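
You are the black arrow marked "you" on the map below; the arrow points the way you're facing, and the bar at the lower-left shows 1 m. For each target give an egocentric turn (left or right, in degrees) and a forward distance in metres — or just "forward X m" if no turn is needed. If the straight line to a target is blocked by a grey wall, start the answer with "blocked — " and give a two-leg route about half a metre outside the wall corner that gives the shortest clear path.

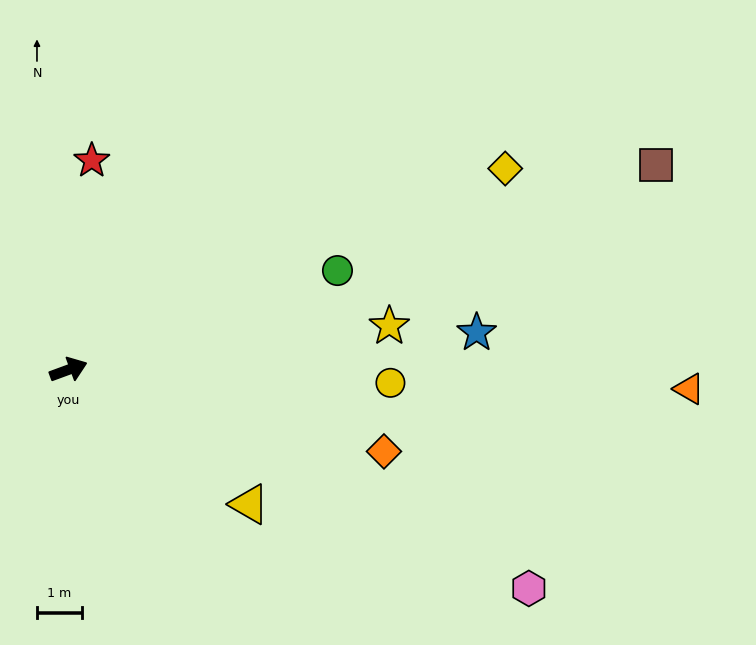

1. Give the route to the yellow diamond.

turn left 5°, forward 10.8 m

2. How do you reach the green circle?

forward 6.4 m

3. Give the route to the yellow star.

turn right 12°, forward 7.2 m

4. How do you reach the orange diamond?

turn right 35°, forward 7.3 m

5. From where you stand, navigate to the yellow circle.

turn right 23°, forward 7.2 m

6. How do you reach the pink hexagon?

turn right 46°, forward 11.4 m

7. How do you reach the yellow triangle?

turn right 57°, forward 5.0 m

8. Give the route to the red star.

turn left 63°, forward 4.7 m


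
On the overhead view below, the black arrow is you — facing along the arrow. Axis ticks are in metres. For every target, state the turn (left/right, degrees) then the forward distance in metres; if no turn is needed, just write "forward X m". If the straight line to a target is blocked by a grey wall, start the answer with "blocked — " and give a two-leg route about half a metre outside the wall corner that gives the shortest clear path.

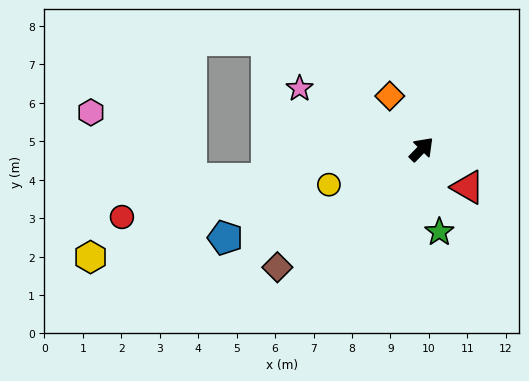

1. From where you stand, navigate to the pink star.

turn left 108°, forward 3.5 m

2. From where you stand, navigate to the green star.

turn right 124°, forward 2.2 m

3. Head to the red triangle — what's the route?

turn right 85°, forward 1.6 m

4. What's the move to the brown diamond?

turn left 174°, forward 4.8 m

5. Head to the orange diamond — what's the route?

turn left 75°, forward 1.6 m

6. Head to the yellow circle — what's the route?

turn left 155°, forward 2.6 m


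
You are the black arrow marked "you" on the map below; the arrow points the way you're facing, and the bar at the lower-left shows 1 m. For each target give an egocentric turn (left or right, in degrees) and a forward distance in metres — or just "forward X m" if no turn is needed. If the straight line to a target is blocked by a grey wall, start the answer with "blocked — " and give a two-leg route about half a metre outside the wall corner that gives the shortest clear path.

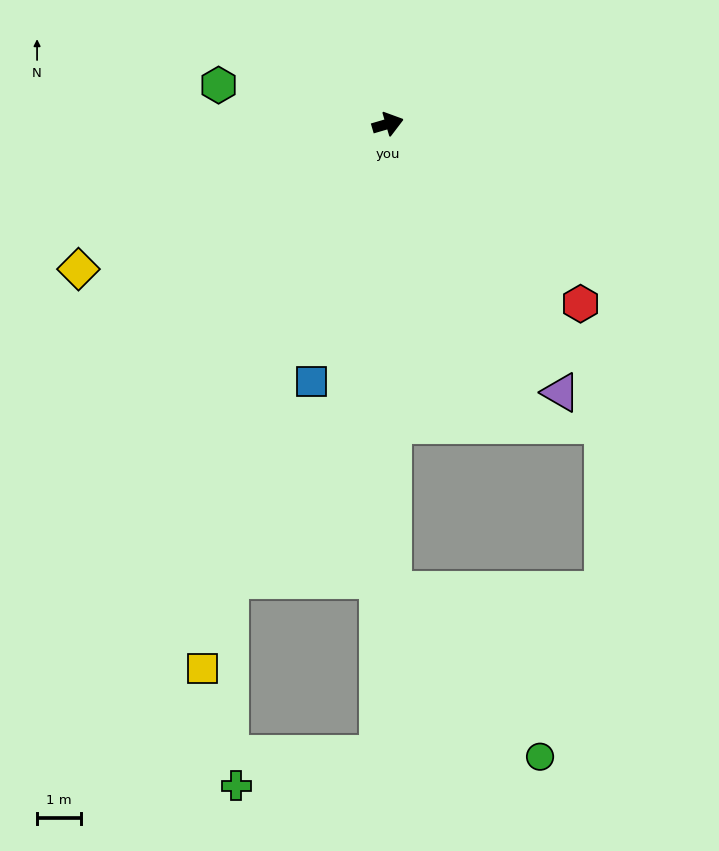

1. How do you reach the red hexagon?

turn right 59°, forward 6.0 m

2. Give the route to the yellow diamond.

turn right 171°, forward 7.7 m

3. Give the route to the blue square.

turn right 123°, forward 6.1 m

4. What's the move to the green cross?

blocked — turn right 107°, forward 14.3 m, then turn right 77°, forward 3.3 m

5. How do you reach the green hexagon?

turn left 151°, forward 3.9 m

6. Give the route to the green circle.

blocked — turn right 106°, forward 10.6 m, then turn left 41°, forward 5.0 m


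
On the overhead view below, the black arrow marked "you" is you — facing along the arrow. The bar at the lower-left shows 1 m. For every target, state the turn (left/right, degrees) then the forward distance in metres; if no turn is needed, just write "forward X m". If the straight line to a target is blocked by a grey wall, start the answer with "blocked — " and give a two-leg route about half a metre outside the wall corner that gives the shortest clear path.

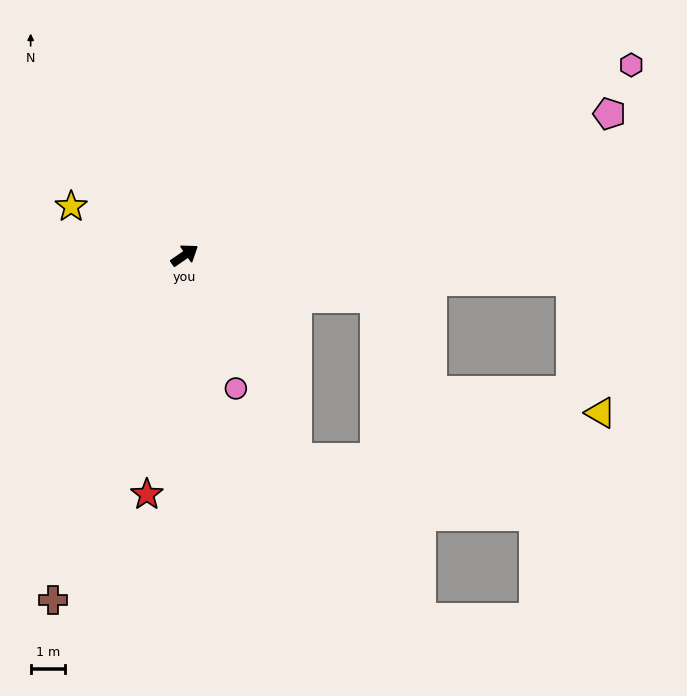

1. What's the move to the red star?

turn right 134°, forward 7.1 m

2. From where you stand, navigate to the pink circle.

turn right 104°, forward 4.2 m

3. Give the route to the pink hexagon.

turn right 12°, forward 14.2 m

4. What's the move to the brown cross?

turn right 146°, forward 10.8 m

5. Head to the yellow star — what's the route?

turn left 122°, forward 3.6 m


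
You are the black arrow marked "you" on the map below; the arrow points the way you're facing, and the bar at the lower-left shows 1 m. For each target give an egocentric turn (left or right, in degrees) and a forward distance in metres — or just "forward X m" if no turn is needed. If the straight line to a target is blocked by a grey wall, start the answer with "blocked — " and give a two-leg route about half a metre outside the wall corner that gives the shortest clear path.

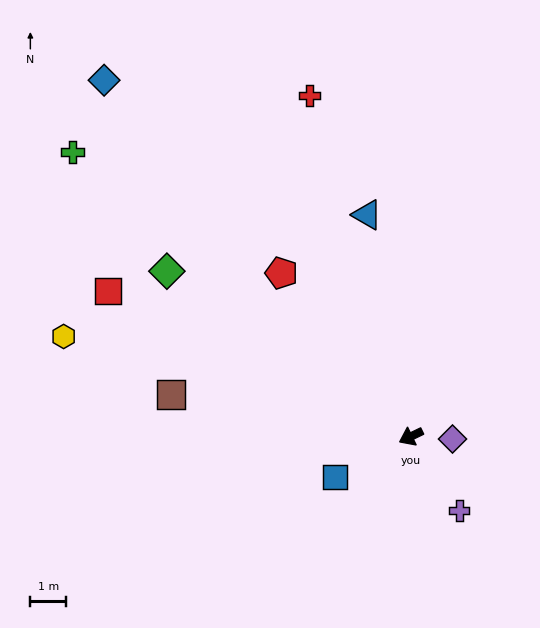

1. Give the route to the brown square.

turn right 36°, forward 6.8 m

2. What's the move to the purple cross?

turn left 97°, forward 2.5 m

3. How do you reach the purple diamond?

turn left 151°, forward 1.2 m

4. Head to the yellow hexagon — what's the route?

turn right 42°, forward 10.1 m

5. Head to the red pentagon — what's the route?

turn right 77°, forward 5.8 m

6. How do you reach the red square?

turn right 51°, forward 9.4 m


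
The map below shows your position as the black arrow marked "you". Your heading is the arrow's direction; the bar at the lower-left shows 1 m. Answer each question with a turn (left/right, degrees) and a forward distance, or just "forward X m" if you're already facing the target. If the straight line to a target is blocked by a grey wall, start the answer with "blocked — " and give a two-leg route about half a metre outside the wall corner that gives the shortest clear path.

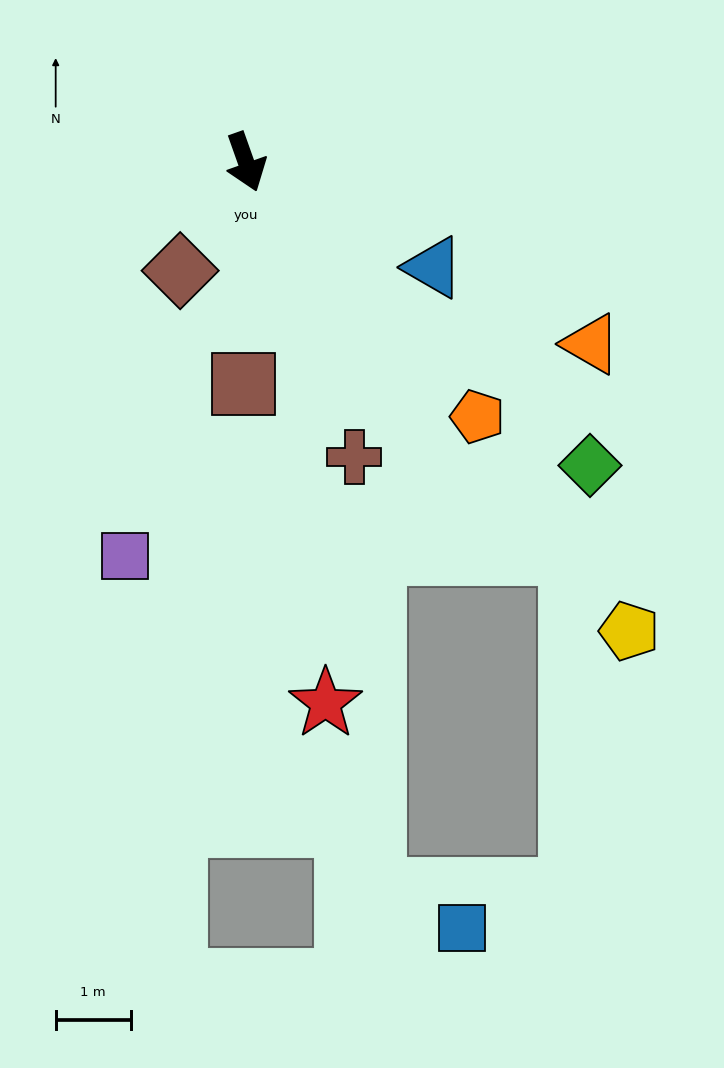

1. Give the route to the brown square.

turn right 20°, forward 3.0 m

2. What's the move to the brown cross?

forward 4.2 m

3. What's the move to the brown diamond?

turn right 51°, forward 1.7 m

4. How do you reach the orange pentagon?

turn left 23°, forward 4.6 m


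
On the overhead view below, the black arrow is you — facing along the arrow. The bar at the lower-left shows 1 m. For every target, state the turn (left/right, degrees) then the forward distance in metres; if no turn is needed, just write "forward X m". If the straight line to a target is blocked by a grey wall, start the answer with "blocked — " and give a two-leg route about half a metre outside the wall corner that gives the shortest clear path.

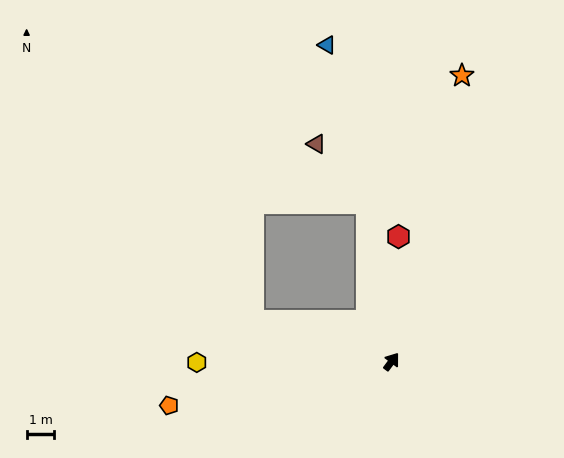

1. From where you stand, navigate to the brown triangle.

blocked — turn left 45°, forward 5.8 m, then turn left 33°, forward 2.8 m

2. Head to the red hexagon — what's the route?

turn left 33°, forward 4.5 m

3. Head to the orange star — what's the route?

turn left 23°, forward 10.6 m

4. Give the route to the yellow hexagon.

turn left 127°, forward 7.0 m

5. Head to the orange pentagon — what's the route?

turn left 138°, forward 8.2 m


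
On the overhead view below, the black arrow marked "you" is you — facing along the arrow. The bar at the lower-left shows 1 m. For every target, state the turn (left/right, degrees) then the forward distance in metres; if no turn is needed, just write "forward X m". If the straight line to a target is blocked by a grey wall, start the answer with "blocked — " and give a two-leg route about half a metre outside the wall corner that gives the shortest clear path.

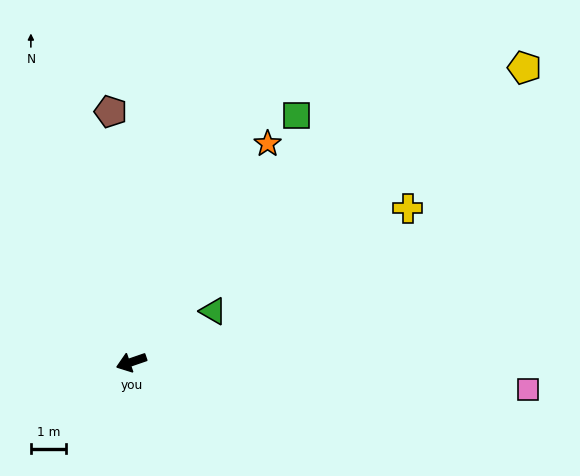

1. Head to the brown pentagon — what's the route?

turn right 104°, forward 7.1 m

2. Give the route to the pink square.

turn left 157°, forward 11.3 m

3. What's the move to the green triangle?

turn right 167°, forward 2.7 m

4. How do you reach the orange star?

turn right 141°, forward 7.3 m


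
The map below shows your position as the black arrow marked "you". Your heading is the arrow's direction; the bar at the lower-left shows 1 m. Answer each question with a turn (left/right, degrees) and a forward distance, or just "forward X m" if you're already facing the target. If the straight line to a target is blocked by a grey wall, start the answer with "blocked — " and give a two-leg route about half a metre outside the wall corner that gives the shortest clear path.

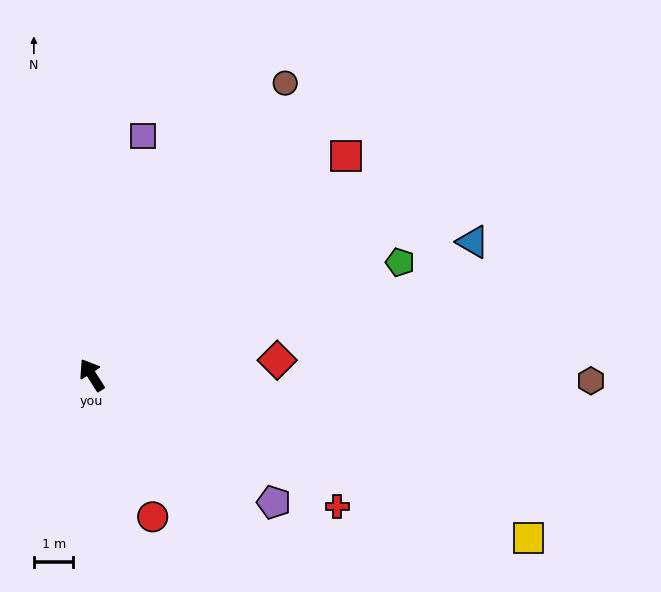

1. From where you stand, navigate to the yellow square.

turn right 143°, forward 11.8 m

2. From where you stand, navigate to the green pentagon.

turn right 102°, forward 8.3 m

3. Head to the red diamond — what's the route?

turn right 118°, forward 4.7 m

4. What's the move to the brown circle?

turn right 66°, forward 8.8 m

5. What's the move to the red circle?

turn left 171°, forward 3.9 m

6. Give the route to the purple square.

turn right 44°, forward 6.2 m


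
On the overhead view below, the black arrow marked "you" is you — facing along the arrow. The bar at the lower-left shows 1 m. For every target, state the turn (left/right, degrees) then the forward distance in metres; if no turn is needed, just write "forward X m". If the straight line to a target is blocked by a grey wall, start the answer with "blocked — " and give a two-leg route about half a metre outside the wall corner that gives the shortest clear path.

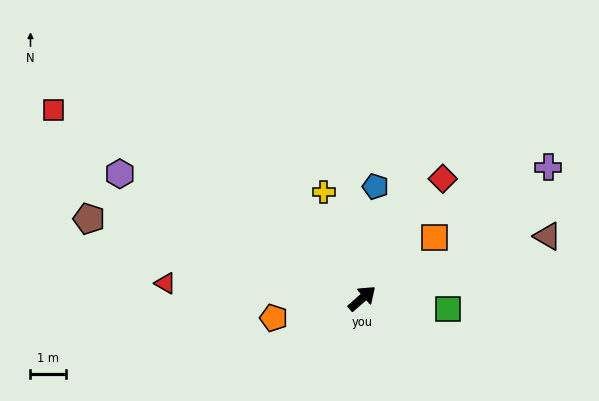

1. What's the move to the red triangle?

turn left 134°, forward 5.6 m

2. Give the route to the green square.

turn right 48°, forward 2.5 m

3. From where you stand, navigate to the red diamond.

turn left 15°, forward 4.1 m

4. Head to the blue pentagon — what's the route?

turn left 42°, forward 3.2 m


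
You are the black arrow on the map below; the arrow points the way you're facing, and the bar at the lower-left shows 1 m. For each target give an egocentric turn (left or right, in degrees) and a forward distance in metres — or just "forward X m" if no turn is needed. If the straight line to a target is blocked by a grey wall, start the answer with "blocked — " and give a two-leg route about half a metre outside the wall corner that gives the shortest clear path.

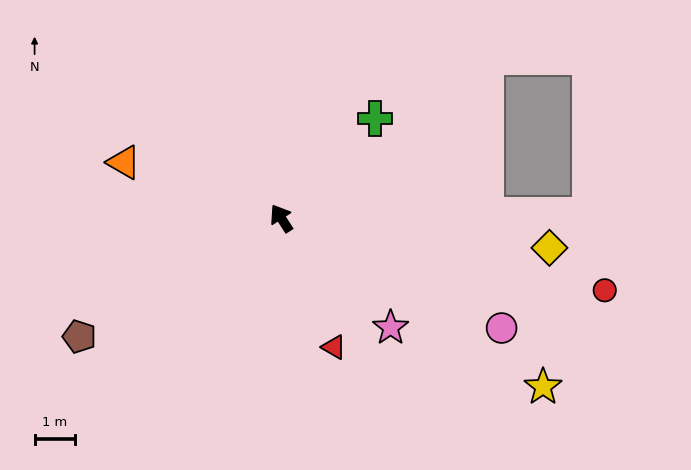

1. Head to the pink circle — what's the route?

turn right 149°, forward 6.1 m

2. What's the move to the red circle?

turn right 135°, forward 8.2 m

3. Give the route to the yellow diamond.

turn right 129°, forward 6.7 m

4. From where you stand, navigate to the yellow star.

turn right 156°, forward 7.7 m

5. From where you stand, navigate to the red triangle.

turn left 169°, forward 3.5 m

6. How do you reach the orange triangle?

turn left 38°, forward 4.1 m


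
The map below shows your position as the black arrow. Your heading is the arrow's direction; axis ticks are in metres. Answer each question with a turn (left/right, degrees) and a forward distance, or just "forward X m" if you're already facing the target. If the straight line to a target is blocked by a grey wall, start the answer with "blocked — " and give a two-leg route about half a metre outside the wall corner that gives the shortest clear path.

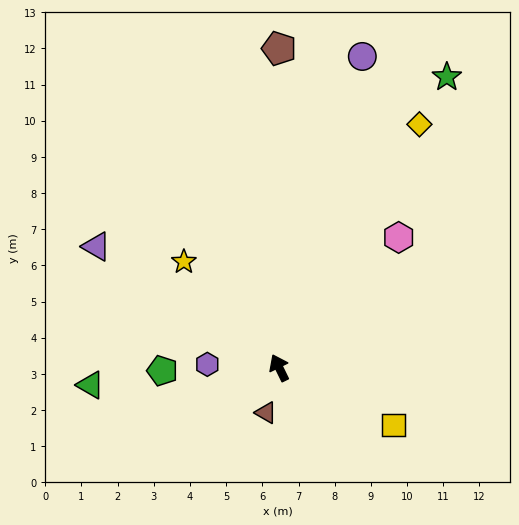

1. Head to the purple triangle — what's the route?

turn left 30°, forward 6.1 m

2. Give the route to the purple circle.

turn right 41°, forward 8.9 m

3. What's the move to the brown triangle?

turn left 138°, forward 1.3 m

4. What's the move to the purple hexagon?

turn left 61°, forward 2.0 m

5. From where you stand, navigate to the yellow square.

turn right 143°, forward 3.5 m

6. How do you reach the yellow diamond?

turn right 56°, forward 7.8 m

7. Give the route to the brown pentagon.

turn right 26°, forward 8.8 m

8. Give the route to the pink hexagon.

turn right 69°, forward 4.9 m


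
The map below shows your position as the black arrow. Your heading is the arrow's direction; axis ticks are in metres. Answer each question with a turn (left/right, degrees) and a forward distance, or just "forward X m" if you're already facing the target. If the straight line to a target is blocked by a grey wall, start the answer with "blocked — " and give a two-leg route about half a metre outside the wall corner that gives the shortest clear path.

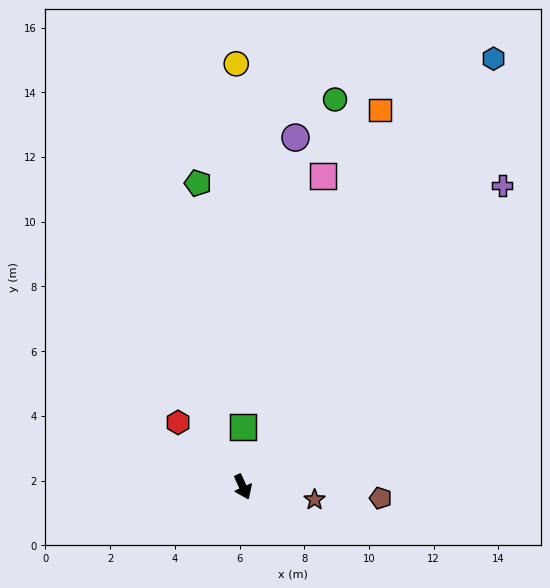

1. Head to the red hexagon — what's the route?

turn right 159°, forward 2.8 m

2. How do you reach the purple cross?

turn left 115°, forward 12.3 m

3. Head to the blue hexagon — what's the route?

turn left 125°, forward 15.3 m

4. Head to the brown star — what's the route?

turn left 55°, forward 2.3 m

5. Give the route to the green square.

turn left 155°, forward 1.9 m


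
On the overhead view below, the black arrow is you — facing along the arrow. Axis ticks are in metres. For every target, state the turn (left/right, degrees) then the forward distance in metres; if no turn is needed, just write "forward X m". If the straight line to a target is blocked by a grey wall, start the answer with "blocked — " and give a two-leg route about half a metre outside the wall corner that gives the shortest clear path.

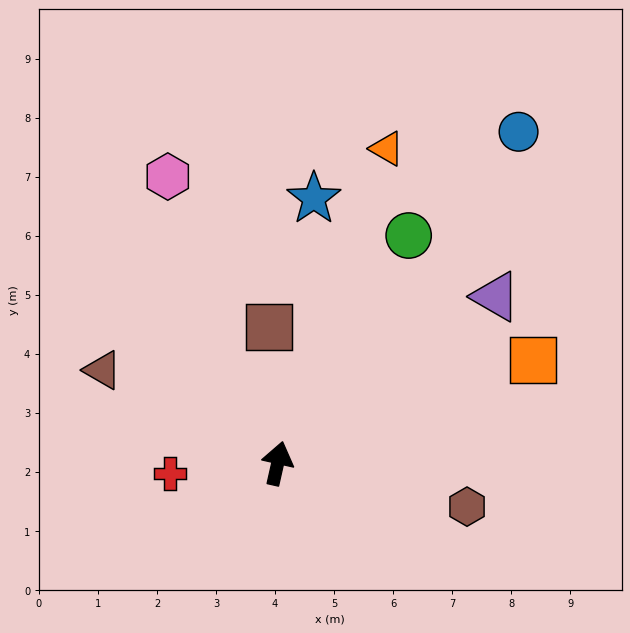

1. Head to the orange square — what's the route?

turn right 55°, forward 4.7 m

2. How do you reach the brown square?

turn left 16°, forward 2.3 m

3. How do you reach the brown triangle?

turn left 75°, forward 3.4 m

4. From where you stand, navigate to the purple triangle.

turn right 40°, forward 4.6 m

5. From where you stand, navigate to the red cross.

turn left 108°, forward 1.8 m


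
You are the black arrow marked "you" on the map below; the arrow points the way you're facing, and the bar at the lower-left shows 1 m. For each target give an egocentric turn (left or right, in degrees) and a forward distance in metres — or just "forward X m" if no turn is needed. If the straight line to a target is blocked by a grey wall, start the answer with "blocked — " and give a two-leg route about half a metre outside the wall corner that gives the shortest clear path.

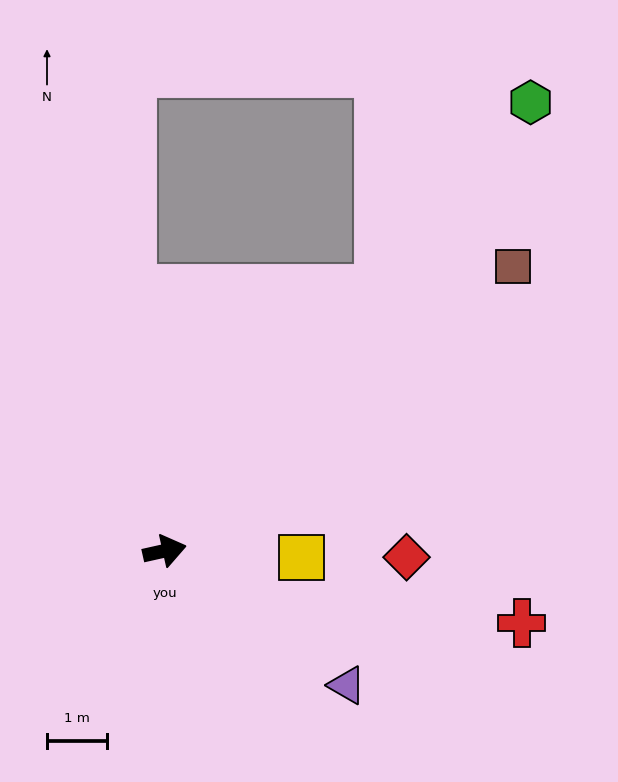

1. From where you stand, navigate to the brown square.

turn left 27°, forward 7.4 m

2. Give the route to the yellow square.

turn right 16°, forward 2.3 m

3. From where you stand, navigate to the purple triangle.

turn right 49°, forward 3.7 m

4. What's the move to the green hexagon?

turn left 38°, forward 9.6 m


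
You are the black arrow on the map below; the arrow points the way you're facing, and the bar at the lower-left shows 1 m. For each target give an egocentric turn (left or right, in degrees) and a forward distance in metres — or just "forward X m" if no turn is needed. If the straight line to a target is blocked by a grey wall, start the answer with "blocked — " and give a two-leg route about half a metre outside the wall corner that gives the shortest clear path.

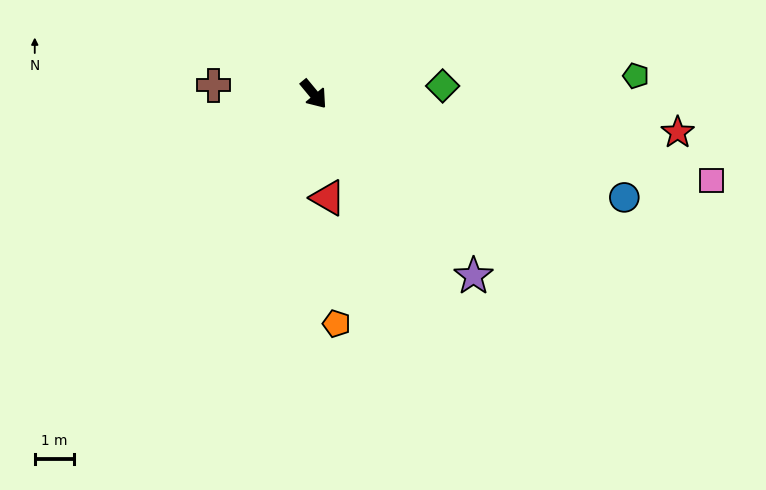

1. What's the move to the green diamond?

turn left 54°, forward 3.3 m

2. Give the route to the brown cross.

turn right 135°, forward 2.5 m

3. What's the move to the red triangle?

turn right 32°, forward 2.6 m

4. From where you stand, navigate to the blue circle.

turn left 32°, forward 8.2 m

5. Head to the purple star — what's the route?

forward 6.1 m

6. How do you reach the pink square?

turn left 38°, forward 10.2 m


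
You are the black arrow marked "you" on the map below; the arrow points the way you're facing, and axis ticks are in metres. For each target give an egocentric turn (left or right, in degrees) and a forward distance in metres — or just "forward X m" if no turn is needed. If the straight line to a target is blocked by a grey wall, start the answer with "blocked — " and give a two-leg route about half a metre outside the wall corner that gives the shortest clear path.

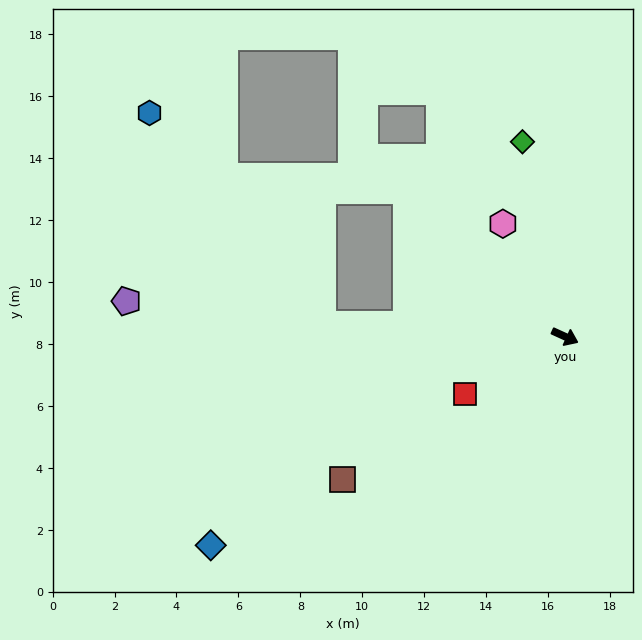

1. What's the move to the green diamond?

turn left 127°, forward 6.4 m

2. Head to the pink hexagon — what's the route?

turn left 143°, forward 4.2 m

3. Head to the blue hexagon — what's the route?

blocked — turn right 158°, forward 7.8 m, then turn right 48°, forward 8.8 m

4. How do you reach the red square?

turn right 126°, forward 3.7 m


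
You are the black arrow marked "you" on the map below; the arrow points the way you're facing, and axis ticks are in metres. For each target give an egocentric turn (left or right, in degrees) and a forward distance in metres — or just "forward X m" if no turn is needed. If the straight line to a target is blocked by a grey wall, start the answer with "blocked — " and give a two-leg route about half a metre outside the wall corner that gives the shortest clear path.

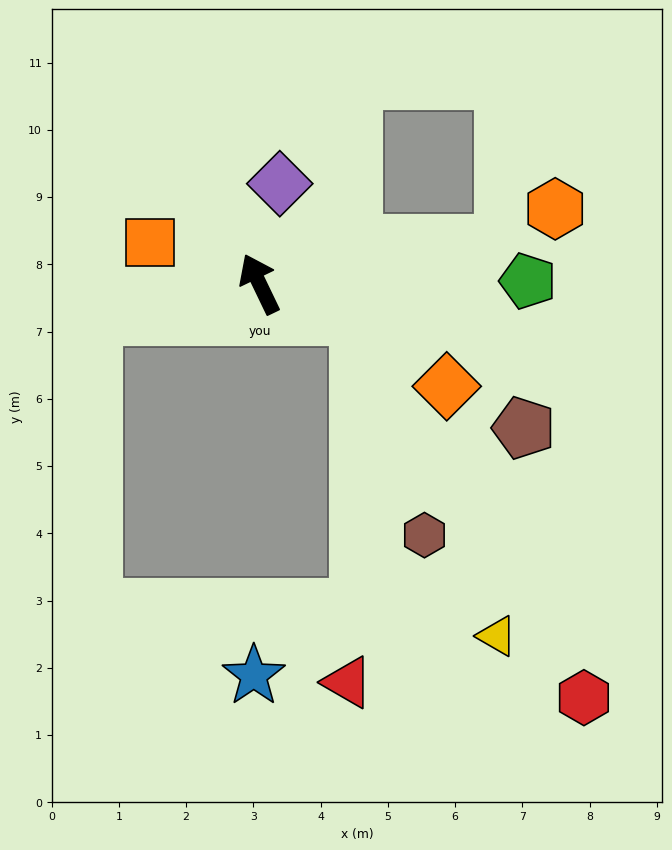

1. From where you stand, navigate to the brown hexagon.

blocked — turn right 134°, forward 1.5 m, then turn right 55°, forward 3.4 m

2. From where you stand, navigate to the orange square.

turn left 44°, forward 1.7 m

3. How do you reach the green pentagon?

turn right 115°, forward 4.0 m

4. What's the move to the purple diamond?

turn right 37°, forward 1.5 m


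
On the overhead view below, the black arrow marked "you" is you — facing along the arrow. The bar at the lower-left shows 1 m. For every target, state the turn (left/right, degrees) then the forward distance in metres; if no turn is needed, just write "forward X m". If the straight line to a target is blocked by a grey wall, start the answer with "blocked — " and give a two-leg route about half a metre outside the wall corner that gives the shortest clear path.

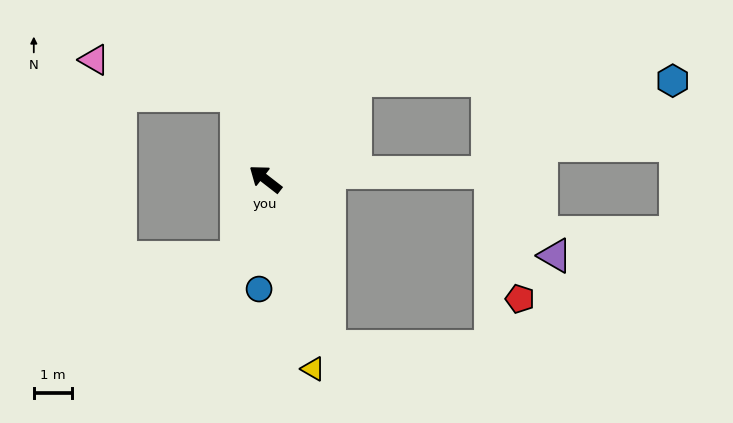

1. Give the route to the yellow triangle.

turn left 142°, forward 5.1 m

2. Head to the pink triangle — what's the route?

blocked — turn right 33°, forward 2.3 m, then turn left 57°, forward 3.8 m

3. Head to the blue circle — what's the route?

turn left 125°, forward 2.9 m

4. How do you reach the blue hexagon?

blocked — turn right 95°, forward 3.5 m, then turn right 47°, forward 8.2 m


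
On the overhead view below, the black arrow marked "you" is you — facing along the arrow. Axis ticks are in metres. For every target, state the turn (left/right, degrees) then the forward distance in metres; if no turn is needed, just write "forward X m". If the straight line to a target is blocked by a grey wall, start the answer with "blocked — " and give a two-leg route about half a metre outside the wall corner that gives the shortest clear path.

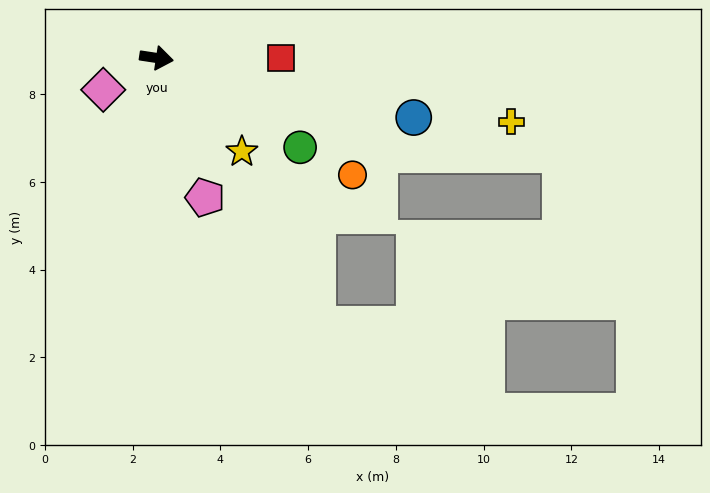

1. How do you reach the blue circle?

turn right 4°, forward 6.0 m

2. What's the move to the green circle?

turn right 23°, forward 3.9 m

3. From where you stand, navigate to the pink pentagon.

turn right 62°, forward 3.4 m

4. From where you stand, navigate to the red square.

turn left 9°, forward 2.8 m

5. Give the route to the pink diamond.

turn right 141°, forward 1.4 m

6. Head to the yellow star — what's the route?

turn right 39°, forward 2.9 m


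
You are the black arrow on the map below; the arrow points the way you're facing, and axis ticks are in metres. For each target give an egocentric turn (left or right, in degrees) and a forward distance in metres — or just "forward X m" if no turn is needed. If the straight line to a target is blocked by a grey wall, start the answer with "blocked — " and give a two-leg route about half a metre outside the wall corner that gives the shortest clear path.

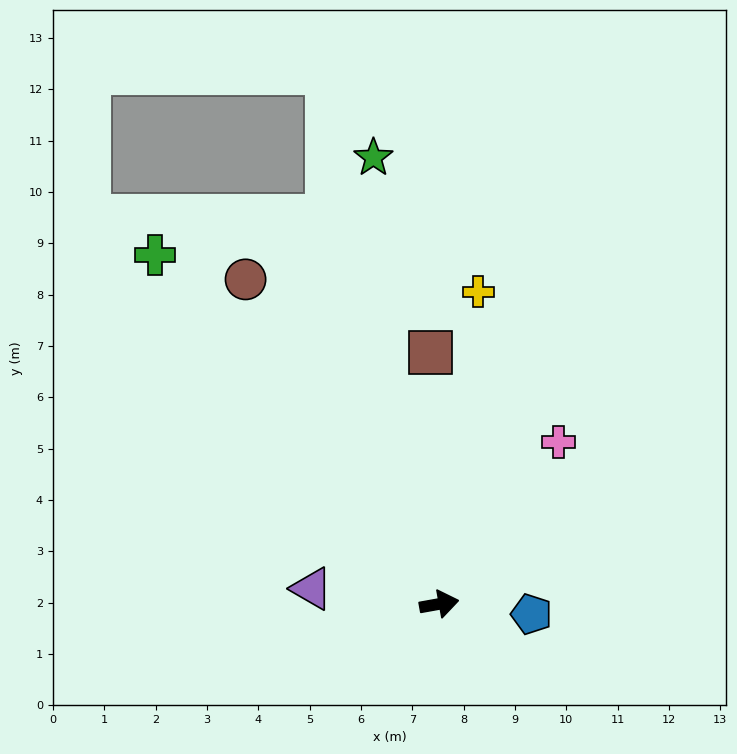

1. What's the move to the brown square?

turn left 82°, forward 4.9 m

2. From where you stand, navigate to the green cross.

turn left 119°, forward 8.8 m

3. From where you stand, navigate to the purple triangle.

turn left 163°, forward 2.5 m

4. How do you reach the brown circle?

turn left 111°, forward 7.4 m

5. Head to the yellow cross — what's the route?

turn left 73°, forward 6.1 m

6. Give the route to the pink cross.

turn left 44°, forward 3.9 m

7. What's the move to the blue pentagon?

turn right 16°, forward 1.8 m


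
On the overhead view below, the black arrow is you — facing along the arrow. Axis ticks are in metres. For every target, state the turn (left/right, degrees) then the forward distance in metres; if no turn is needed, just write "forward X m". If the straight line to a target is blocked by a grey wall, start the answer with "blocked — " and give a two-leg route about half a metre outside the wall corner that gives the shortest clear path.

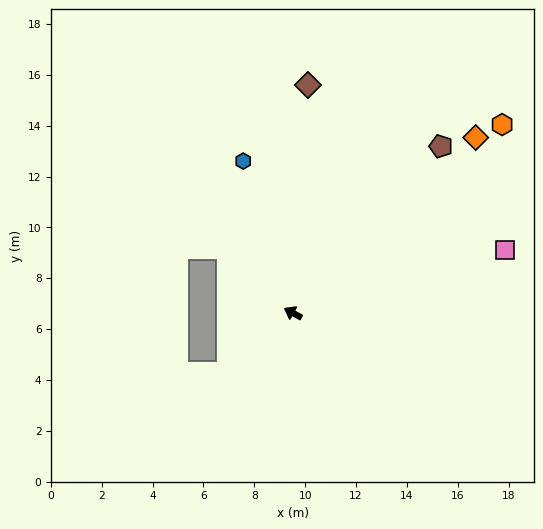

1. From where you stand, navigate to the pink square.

turn right 135°, forward 8.7 m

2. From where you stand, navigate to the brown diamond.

turn right 65°, forward 9.0 m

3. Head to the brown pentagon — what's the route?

turn right 103°, forward 8.8 m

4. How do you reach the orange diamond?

turn right 108°, forward 10.0 m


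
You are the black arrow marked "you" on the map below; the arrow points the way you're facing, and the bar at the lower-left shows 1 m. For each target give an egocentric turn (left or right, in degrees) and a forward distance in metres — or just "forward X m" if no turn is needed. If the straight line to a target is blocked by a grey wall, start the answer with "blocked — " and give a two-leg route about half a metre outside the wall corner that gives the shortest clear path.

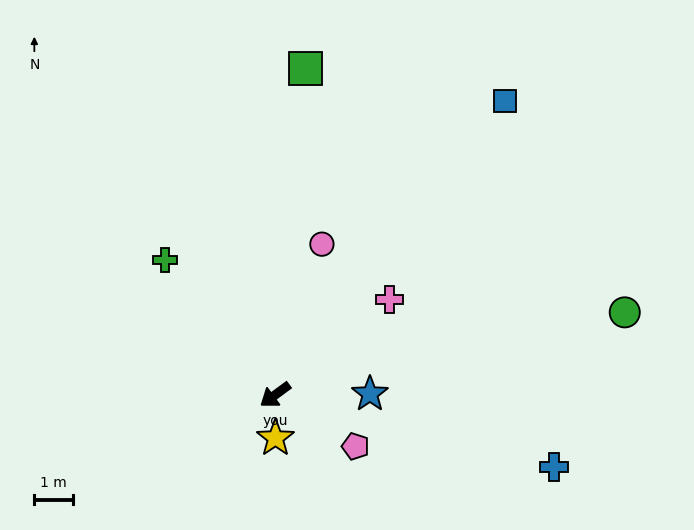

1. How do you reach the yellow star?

turn left 54°, forward 1.1 m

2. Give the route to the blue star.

turn left 144°, forward 2.4 m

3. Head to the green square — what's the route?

turn right 132°, forward 8.4 m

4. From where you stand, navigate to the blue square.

turn right 164°, forward 9.6 m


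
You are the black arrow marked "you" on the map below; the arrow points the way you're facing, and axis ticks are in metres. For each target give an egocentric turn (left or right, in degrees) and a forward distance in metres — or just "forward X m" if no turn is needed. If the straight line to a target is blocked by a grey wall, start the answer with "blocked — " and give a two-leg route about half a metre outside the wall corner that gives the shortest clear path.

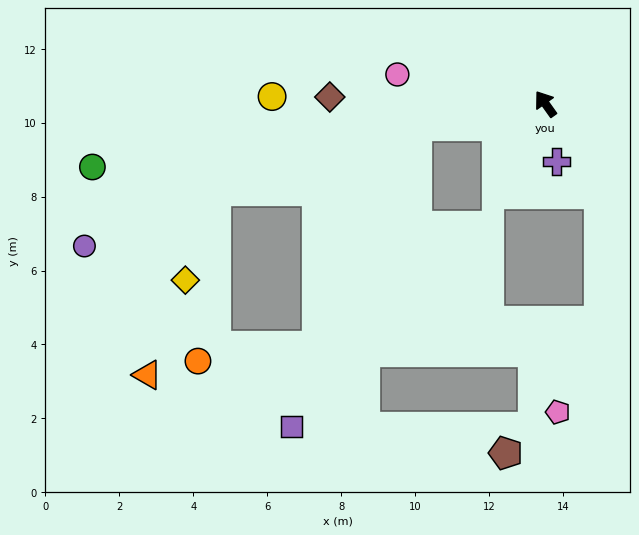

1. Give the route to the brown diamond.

turn left 53°, forward 5.8 m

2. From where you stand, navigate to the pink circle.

turn left 43°, forward 4.1 m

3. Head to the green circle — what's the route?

turn left 62°, forward 12.4 m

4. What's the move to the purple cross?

turn left 155°, forward 1.6 m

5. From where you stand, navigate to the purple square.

blocked — turn left 64°, forward 3.5 m, then turn left 58°, forward 8.8 m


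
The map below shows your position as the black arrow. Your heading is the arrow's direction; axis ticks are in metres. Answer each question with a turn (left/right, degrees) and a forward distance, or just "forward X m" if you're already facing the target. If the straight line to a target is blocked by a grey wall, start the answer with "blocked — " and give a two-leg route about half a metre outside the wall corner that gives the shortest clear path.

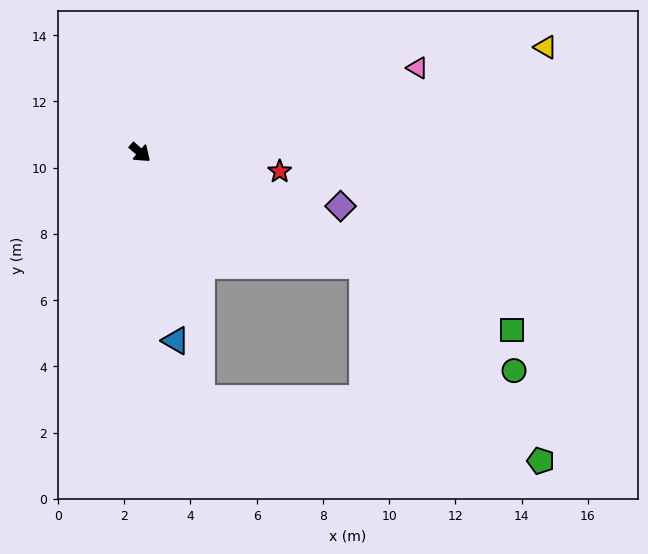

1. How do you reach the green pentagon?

blocked — turn left 14°, forward 7.5 m, then turn right 21°, forward 8.0 m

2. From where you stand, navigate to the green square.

turn left 16°, forward 12.5 m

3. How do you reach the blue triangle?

turn right 38°, forward 5.8 m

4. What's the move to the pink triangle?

turn left 58°, forward 8.8 m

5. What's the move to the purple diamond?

turn left 26°, forward 6.3 m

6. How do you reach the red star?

turn left 33°, forward 4.3 m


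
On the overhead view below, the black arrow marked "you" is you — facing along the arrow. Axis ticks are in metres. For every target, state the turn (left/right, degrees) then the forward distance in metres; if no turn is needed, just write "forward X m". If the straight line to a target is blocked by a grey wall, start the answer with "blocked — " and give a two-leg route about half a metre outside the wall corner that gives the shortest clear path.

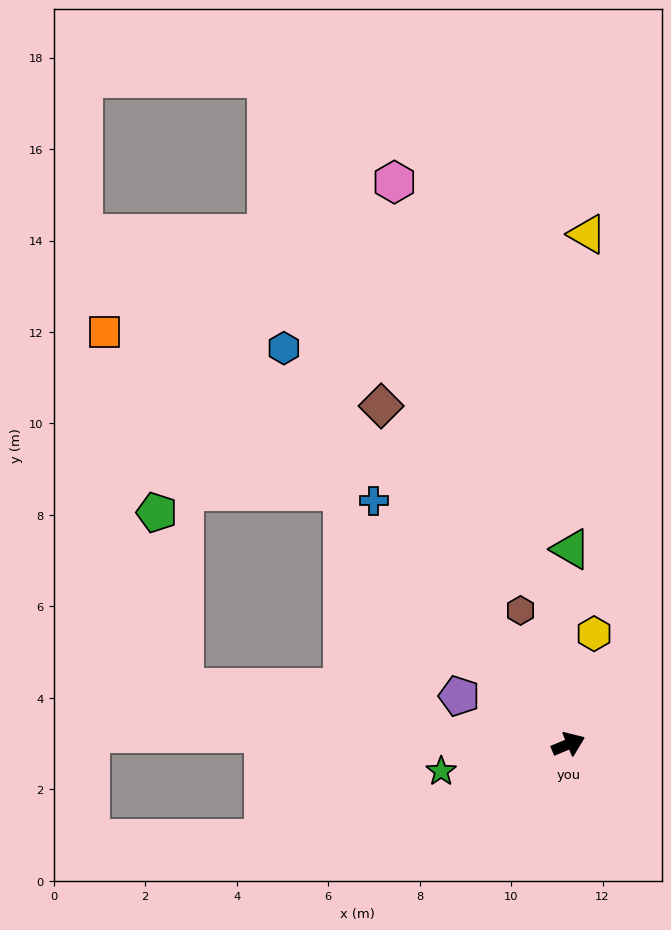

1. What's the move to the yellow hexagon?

turn left 54°, forward 2.5 m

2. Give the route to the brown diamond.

turn left 96°, forward 8.5 m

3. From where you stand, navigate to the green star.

turn left 170°, forward 2.8 m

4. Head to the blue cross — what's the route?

turn left 106°, forward 6.8 m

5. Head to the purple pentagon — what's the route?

turn left 134°, forward 2.6 m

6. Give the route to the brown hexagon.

turn left 87°, forward 3.1 m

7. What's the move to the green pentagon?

blocked — turn left 149°, forward 8.5 m, then turn right 73°, forward 3.9 m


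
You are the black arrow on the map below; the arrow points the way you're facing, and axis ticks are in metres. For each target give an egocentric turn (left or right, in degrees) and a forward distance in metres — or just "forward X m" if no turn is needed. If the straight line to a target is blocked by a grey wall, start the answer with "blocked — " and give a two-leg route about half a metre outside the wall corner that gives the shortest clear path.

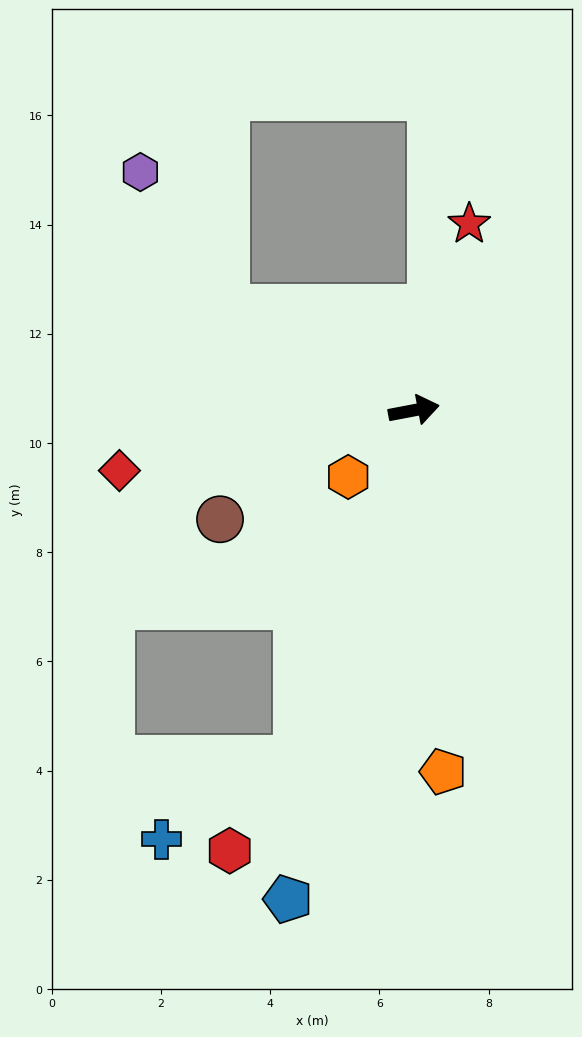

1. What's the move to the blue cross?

blocked — turn right 119°, forward 6.7 m, then turn right 41°, forward 2.9 m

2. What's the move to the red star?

turn left 63°, forward 3.6 m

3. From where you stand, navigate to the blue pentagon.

turn right 115°, forward 9.2 m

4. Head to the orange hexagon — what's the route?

turn right 145°, forward 1.7 m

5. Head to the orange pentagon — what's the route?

turn right 96°, forward 6.6 m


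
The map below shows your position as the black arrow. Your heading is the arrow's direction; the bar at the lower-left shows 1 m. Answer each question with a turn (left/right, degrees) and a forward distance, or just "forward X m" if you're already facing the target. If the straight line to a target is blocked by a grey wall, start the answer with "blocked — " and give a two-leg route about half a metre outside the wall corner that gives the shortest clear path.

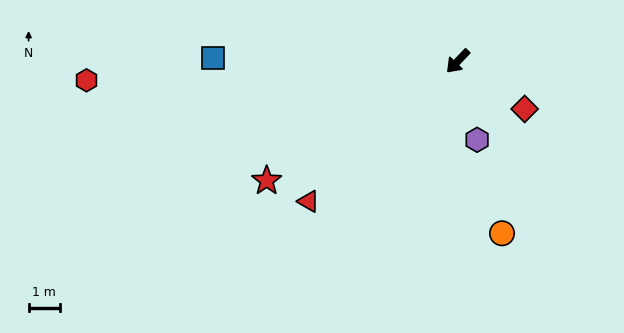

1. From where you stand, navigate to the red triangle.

turn right 3°, forward 6.6 m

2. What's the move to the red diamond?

turn left 98°, forward 2.6 m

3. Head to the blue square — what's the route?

turn right 47°, forward 7.8 m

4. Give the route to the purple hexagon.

turn left 58°, forward 2.6 m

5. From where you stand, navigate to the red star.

turn right 14°, forward 7.2 m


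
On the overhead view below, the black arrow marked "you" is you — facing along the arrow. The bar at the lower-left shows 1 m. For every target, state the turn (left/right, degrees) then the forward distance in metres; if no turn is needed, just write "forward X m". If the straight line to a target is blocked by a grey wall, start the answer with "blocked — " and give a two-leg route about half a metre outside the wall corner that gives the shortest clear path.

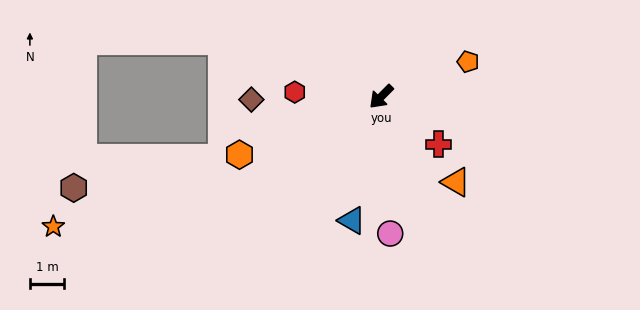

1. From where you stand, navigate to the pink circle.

turn left 49°, forward 4.0 m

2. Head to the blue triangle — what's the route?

turn left 31°, forward 3.7 m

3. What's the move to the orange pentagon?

turn left 157°, forward 2.7 m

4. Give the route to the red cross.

turn left 95°, forward 2.2 m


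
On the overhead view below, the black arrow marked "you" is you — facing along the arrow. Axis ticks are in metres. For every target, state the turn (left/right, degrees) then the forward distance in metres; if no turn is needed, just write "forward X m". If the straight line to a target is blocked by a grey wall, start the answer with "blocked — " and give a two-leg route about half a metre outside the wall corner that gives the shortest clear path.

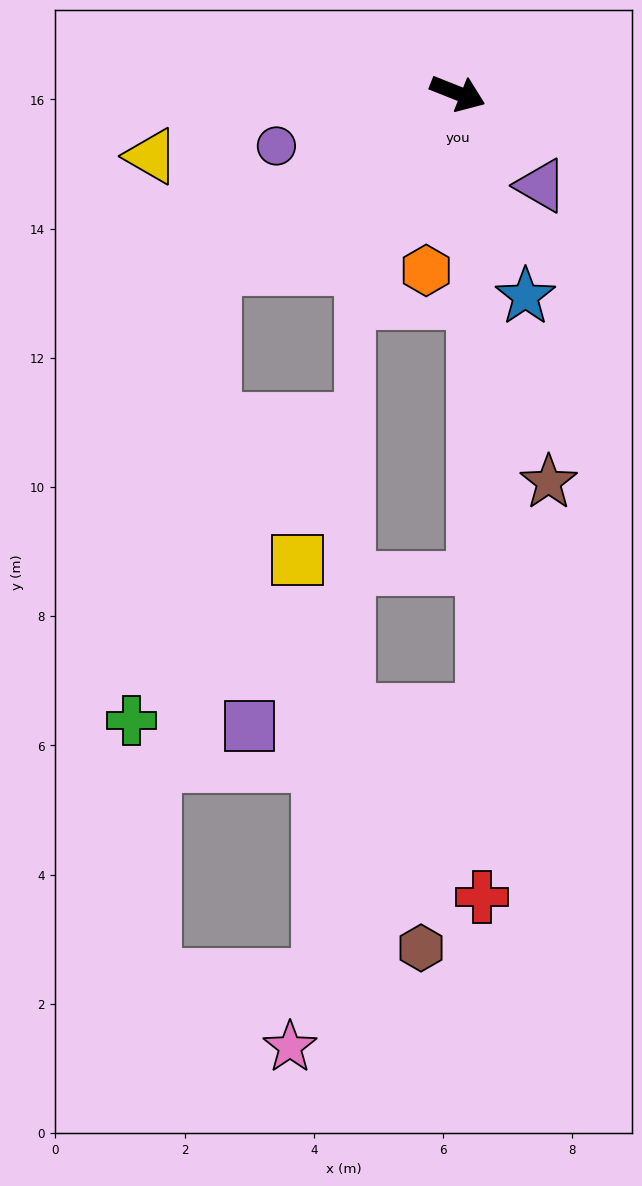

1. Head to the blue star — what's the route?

turn right 50°, forward 3.3 m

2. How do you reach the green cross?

blocked — turn right 123°, forward 4.6 m, then turn left 44°, forward 7.1 m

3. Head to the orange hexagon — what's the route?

turn right 78°, forward 2.8 m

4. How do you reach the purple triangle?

turn right 26°, forward 1.9 m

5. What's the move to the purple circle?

turn right 142°, forward 2.9 m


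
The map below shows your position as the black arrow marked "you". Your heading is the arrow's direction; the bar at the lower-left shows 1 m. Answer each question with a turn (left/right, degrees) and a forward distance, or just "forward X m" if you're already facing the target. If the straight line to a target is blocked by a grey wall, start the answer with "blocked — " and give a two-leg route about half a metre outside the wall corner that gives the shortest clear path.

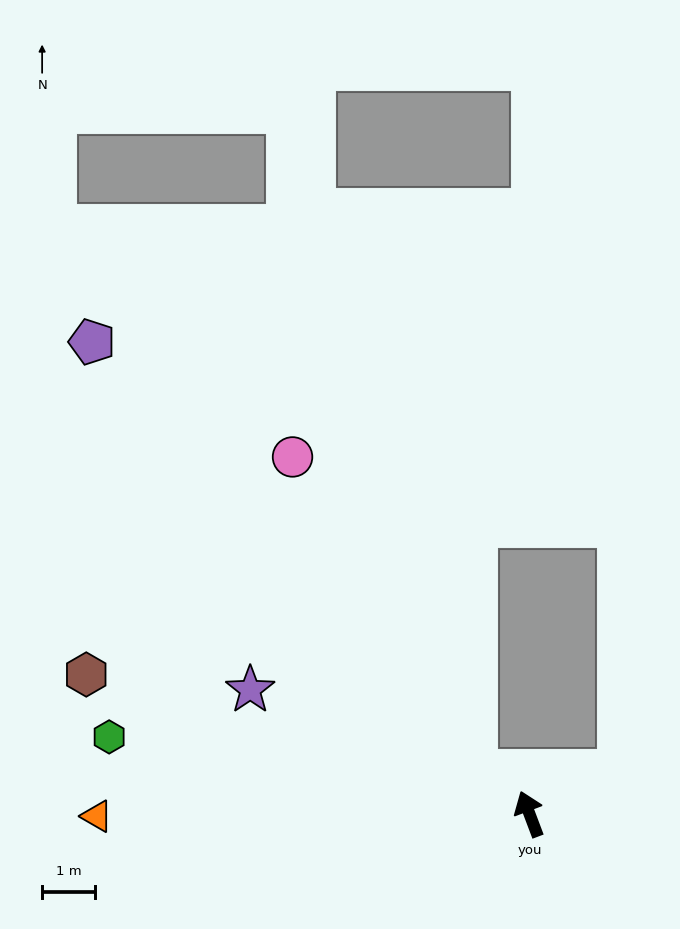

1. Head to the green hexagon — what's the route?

turn left 59°, forward 8.1 m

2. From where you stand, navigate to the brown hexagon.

turn left 52°, forward 8.9 m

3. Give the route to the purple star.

turn left 45°, forward 5.8 m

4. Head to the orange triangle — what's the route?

turn left 70°, forward 8.2 m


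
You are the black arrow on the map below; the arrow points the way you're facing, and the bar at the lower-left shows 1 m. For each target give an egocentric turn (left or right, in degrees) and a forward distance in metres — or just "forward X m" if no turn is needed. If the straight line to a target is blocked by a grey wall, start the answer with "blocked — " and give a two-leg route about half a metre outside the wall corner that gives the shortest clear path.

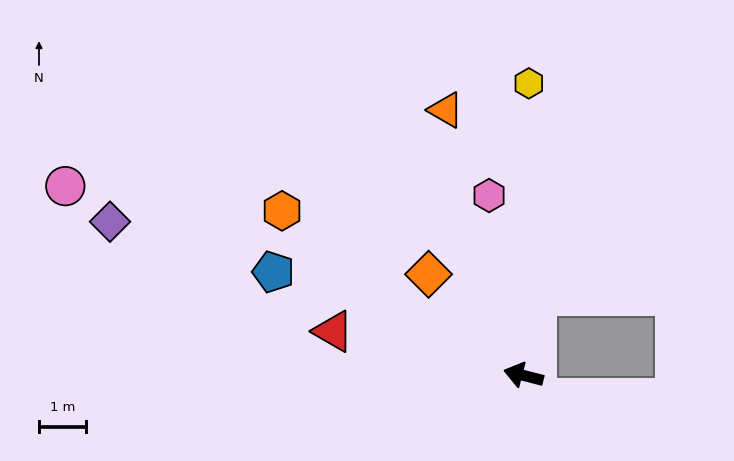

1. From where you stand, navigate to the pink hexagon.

turn right 65°, forward 3.9 m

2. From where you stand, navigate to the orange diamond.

turn right 32°, forward 2.9 m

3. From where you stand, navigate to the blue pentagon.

turn right 8°, forward 5.7 m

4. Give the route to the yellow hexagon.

turn right 77°, forward 6.2 m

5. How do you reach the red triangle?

forward 4.1 m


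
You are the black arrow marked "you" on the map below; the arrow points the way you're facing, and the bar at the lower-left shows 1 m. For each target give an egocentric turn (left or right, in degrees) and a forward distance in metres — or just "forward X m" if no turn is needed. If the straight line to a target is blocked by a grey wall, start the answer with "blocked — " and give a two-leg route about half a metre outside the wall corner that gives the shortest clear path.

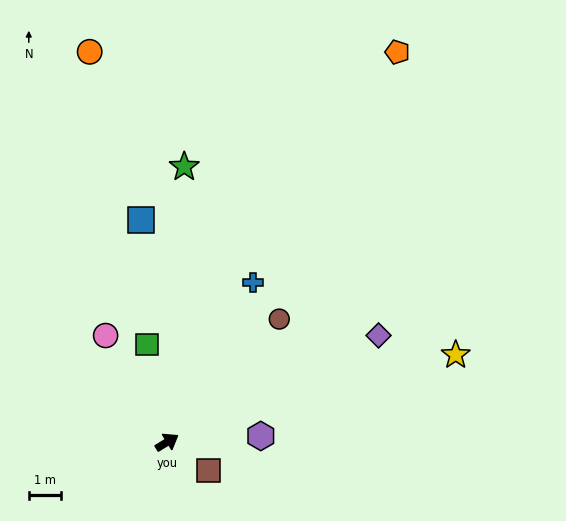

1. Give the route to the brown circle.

turn left 16°, forward 5.1 m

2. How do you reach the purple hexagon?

turn right 28°, forward 2.9 m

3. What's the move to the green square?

turn left 70°, forward 3.1 m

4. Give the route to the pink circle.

turn left 88°, forward 3.8 m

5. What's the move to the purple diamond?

turn right 5°, forward 7.3 m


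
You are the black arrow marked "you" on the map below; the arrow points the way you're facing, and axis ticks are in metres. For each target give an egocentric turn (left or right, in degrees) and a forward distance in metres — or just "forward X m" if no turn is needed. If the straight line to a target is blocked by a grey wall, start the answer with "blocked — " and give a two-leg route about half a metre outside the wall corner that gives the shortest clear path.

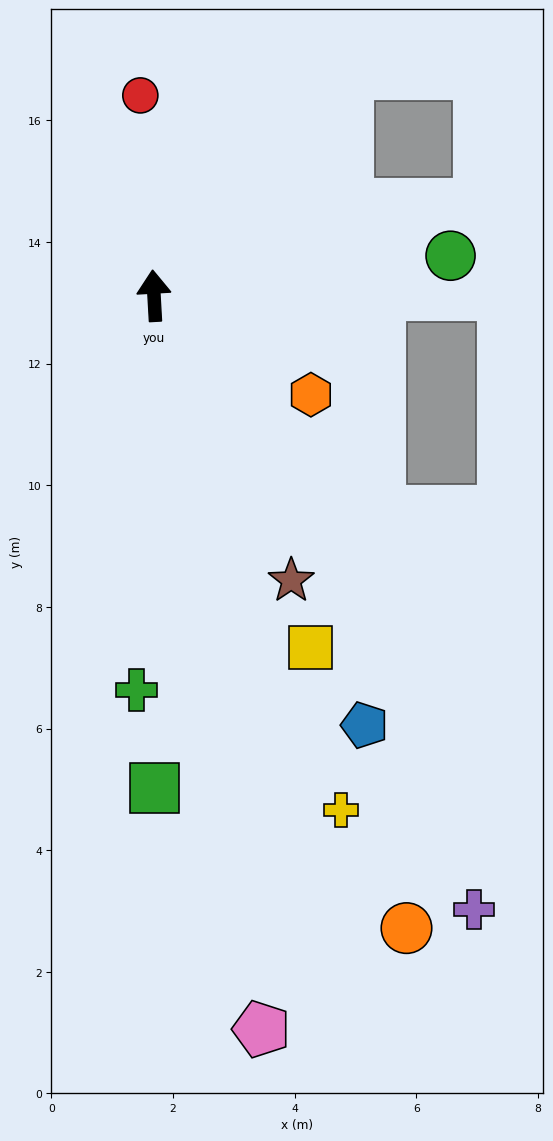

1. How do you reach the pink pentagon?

turn right 175°, forward 12.2 m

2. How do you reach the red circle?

forward 3.3 m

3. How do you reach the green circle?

turn right 86°, forward 4.9 m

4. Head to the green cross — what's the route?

turn left 174°, forward 6.5 m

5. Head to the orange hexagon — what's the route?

turn right 125°, forward 3.0 m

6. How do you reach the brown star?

turn right 158°, forward 5.2 m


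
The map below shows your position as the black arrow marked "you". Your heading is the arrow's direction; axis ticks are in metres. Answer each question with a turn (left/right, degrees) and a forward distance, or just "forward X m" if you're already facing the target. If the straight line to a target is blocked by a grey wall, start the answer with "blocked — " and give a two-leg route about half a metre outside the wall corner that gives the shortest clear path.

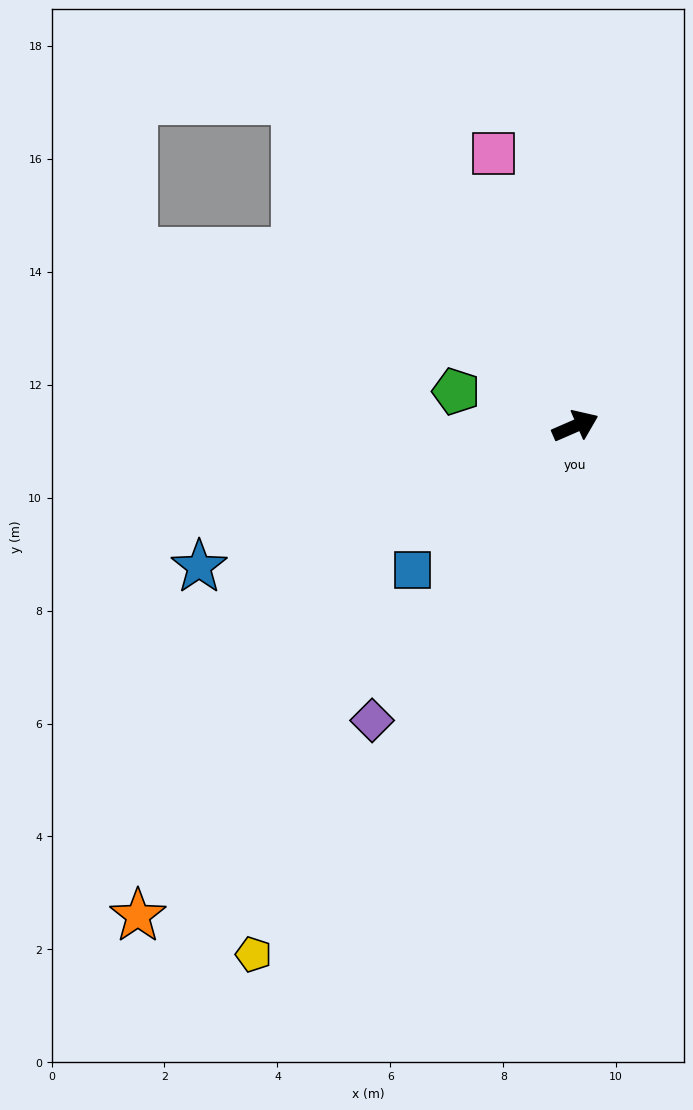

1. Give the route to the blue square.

turn right 162°, forward 3.8 m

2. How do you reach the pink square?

turn left 83°, forward 5.0 m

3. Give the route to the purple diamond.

turn right 148°, forward 6.3 m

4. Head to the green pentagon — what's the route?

turn left 140°, forward 2.2 m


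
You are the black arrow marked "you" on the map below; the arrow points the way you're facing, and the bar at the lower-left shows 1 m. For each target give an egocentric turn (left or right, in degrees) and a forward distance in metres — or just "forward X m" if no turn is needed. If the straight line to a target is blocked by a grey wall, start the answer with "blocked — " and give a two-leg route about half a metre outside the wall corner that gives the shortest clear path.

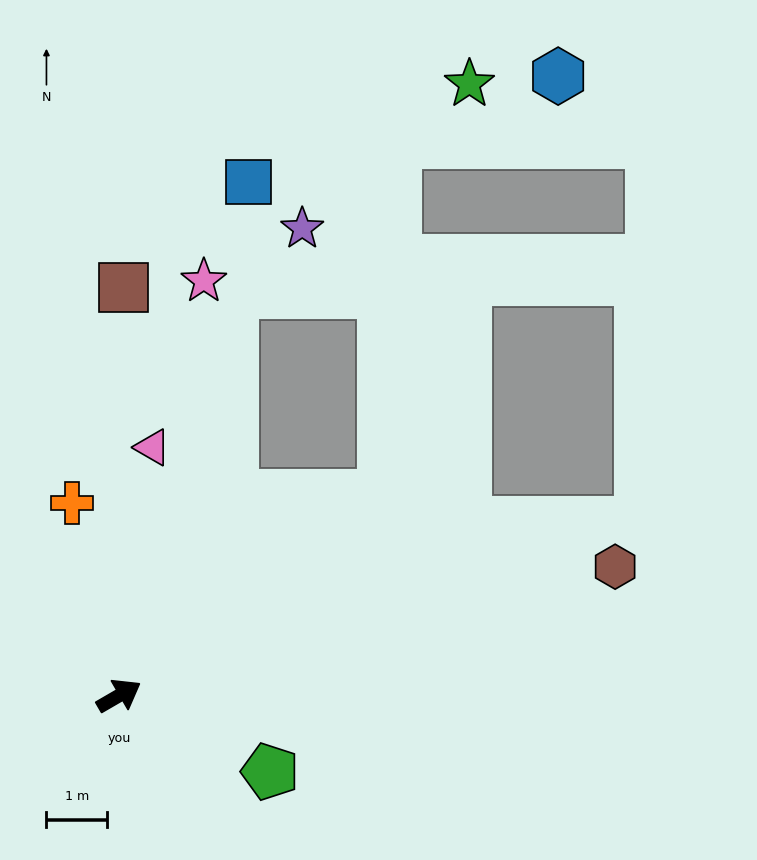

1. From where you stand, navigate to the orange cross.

turn left 74°, forward 3.3 m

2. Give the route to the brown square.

turn left 59°, forward 6.7 m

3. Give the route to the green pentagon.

turn right 57°, forward 2.8 m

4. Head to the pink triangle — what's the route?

turn left 52°, forward 4.1 m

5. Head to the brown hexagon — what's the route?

turn right 16°, forward 8.5 m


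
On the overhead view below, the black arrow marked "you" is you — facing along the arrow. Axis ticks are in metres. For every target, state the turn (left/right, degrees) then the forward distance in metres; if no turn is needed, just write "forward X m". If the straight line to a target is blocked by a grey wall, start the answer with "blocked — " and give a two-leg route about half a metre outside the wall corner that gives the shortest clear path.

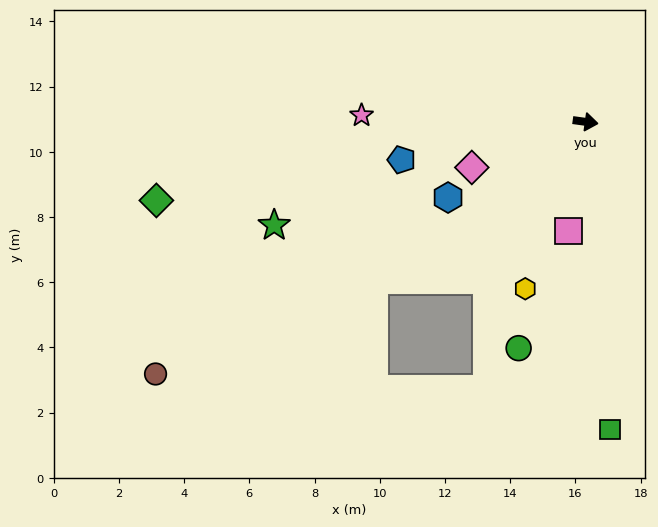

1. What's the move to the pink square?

turn right 91°, forward 3.4 m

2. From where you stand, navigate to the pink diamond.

turn right 150°, forward 3.8 m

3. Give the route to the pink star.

turn right 174°, forward 6.9 m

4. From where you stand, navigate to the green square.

turn right 78°, forward 9.5 m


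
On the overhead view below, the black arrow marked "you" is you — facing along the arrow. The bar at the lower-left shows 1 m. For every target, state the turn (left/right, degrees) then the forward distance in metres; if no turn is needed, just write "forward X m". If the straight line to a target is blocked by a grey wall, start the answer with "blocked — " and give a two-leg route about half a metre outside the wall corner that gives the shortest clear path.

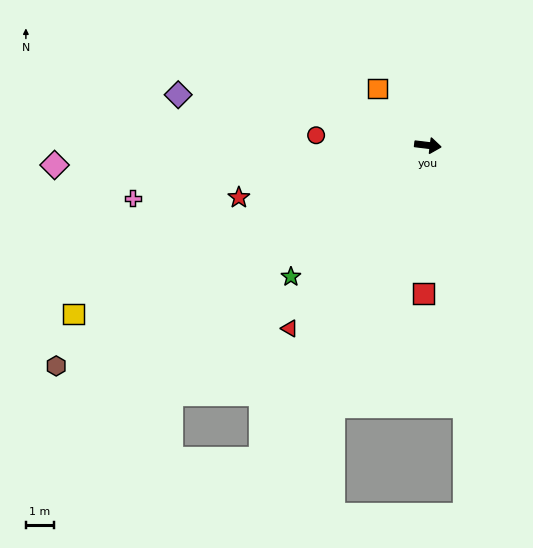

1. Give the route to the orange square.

turn left 138°, forward 2.7 m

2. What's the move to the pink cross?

turn right 163°, forward 10.5 m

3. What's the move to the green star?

turn right 129°, forward 6.7 m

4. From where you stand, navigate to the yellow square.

turn right 148°, forward 13.8 m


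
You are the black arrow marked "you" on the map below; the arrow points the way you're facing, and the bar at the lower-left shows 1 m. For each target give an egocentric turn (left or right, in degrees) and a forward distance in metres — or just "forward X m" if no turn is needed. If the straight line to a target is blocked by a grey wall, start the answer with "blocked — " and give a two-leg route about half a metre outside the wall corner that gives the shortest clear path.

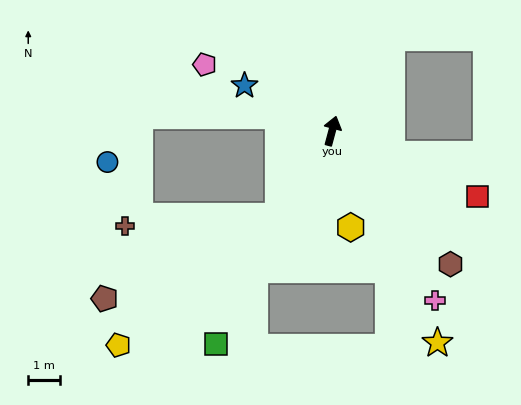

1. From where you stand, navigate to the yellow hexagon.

turn right 154°, forward 3.1 m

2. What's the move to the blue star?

turn left 78°, forward 3.1 m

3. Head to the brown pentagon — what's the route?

blocked — turn left 163°, forward 3.2 m, then turn right 33°, forward 6.0 m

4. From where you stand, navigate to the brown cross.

blocked — turn left 163°, forward 3.2 m, then turn right 54°, forward 4.8 m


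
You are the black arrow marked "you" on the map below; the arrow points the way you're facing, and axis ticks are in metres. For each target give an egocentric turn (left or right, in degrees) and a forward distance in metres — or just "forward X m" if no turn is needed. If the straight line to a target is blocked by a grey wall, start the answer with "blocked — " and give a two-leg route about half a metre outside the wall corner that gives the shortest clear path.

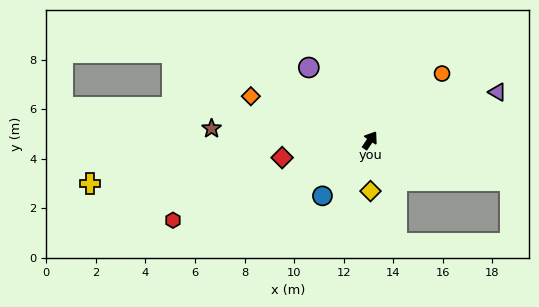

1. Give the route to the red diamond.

turn left 135°, forward 3.6 m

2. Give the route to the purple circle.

turn left 74°, forward 3.8 m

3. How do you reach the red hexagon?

turn left 146°, forward 8.6 m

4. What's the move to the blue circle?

turn left 174°, forward 3.0 m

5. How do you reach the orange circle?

turn right 13°, forward 4.0 m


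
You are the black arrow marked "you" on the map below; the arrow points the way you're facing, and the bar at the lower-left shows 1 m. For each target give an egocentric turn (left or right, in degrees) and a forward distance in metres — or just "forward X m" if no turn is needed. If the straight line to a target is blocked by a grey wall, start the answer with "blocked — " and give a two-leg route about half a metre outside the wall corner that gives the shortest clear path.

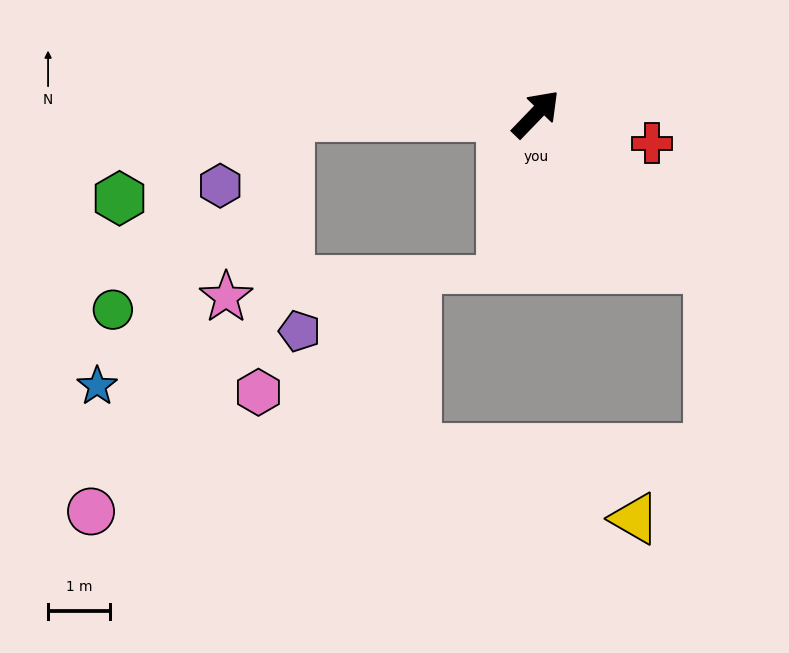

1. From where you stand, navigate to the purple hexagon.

blocked — turn left 134°, forward 4.0 m, then turn left 46°, forward 1.6 m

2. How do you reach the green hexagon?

blocked — turn left 134°, forward 4.0 m, then turn left 26°, forward 3.0 m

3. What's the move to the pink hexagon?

blocked — turn left 134°, forward 4.0 m, then turn left 84°, forward 4.5 m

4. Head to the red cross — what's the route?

turn right 60°, forward 1.9 m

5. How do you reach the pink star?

blocked — turn left 134°, forward 4.0 m, then turn left 71°, forward 3.1 m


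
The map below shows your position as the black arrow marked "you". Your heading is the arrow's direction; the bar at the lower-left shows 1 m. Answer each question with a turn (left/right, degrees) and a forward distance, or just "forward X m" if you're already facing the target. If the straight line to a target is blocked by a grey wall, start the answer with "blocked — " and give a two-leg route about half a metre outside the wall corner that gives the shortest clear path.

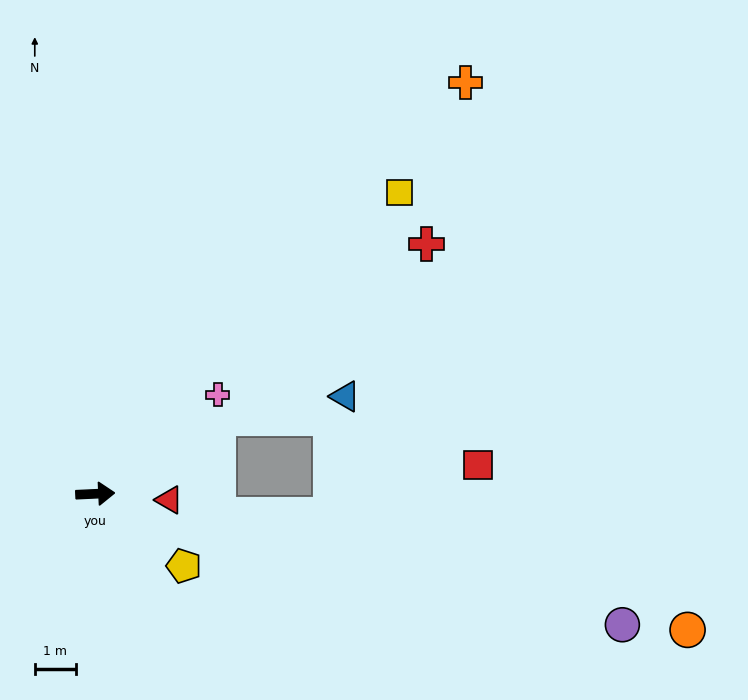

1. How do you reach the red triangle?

turn right 7°, forward 1.8 m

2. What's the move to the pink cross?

turn left 36°, forward 3.8 m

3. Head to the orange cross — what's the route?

turn left 45°, forward 13.4 m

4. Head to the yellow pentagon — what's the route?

turn right 42°, forward 2.8 m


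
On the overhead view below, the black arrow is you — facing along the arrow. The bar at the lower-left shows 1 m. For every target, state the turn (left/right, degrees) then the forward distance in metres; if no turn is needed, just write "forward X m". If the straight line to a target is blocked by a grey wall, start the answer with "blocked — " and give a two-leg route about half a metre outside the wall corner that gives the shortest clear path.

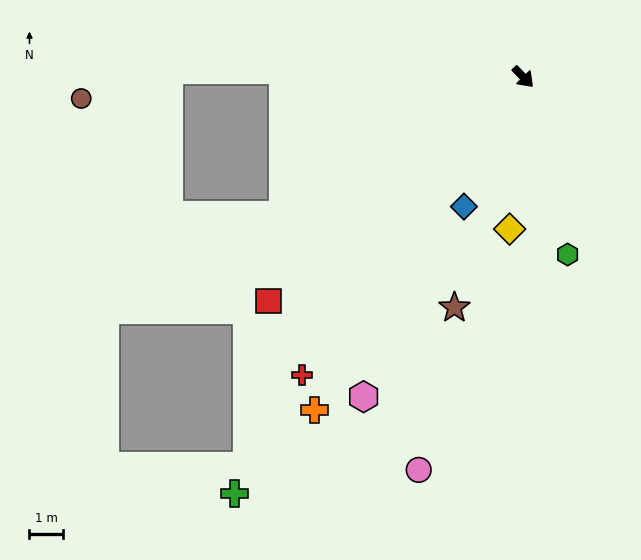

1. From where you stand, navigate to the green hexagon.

turn right 30°, forward 5.5 m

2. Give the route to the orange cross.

turn right 76°, forward 11.8 m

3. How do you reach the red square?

turn right 93°, forward 10.2 m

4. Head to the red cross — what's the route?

turn right 81°, forward 11.1 m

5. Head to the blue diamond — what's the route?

turn right 69°, forward 4.3 m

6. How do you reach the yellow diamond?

turn right 49°, forward 4.6 m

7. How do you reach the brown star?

turn right 61°, forward 7.2 m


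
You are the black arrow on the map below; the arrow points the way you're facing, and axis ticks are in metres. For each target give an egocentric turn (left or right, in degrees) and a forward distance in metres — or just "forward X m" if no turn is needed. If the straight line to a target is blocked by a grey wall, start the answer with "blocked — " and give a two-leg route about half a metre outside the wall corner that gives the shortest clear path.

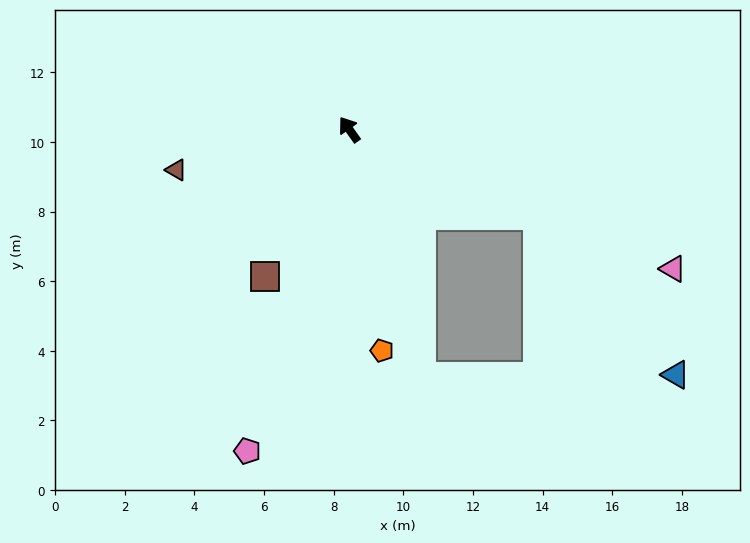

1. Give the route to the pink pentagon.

turn left 127°, forward 9.7 m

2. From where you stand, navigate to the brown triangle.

turn left 68°, forward 5.1 m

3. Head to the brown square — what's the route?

turn left 115°, forward 4.9 m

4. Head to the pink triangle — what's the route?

turn right 149°, forward 10.1 m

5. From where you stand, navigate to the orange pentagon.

turn left 153°, forward 6.4 m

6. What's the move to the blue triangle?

blocked — turn right 150°, forward 6.0 m, then turn right 25°, forward 6.1 m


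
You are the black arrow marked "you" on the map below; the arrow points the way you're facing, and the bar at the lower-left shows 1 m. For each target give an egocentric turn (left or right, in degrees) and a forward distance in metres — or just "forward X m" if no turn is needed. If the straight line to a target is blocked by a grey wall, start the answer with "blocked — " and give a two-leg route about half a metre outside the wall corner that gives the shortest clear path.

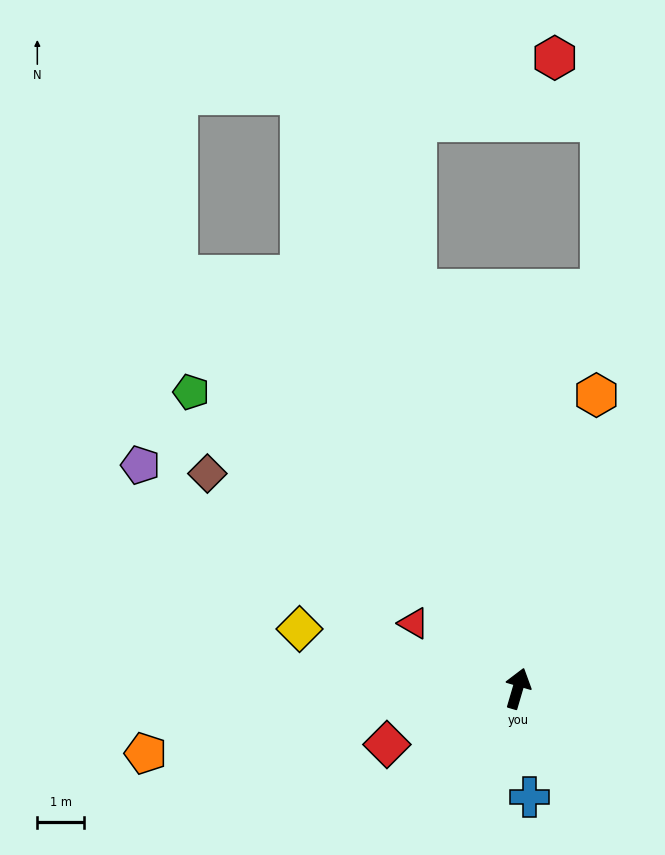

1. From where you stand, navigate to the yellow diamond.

turn left 91°, forward 4.8 m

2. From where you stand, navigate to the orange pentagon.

turn left 116°, forward 8.1 m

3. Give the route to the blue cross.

turn right 157°, forward 2.3 m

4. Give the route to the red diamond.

turn left 130°, forward 3.0 m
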